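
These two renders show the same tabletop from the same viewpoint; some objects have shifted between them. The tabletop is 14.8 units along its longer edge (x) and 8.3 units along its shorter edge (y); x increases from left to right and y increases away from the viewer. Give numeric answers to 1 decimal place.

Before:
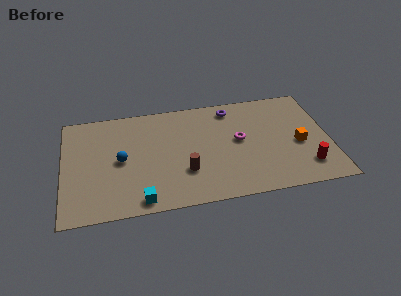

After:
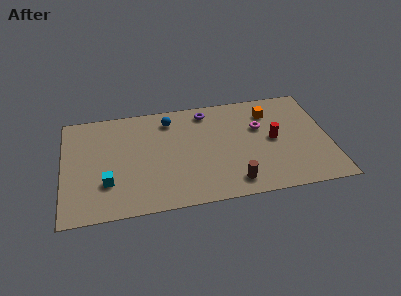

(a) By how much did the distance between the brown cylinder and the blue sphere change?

+2.6

Before: roughly 3.8 units apart; after: 6.4. That's 2.6 units further apart.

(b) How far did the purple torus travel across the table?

1.4

From (9.5, 7.1) to (8.1, 7.1), the purple torus covered √(1.4² + 0.0²) ≈ 1.4 units.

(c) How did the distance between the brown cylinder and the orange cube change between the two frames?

-0.9

The distance was about 6.5 in the first image and 5.6 in the second, so they moved 0.9 units closer together.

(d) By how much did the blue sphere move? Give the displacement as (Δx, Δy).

(2.8, 2.7)

The blue sphere was at about (3.2, 4.1) and moved to about (6.0, 6.8).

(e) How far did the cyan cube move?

2.4

From (4.2, 0.9) to (2.4, 2.5), the cyan cube covered √(1.8² + 1.6²) ≈ 2.4 units.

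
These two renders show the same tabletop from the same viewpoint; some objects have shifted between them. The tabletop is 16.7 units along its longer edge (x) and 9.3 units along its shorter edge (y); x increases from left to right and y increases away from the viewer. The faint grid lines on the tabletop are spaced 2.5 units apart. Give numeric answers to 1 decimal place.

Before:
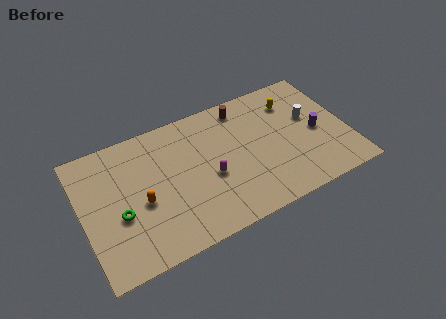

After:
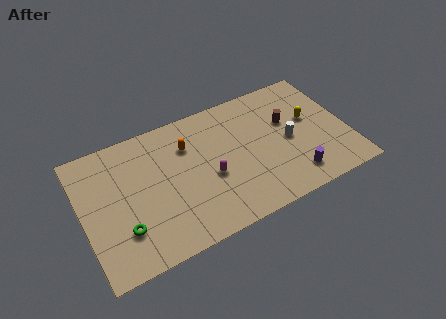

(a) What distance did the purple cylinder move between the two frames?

3.2

From (14.8, 4.3) to (12.9, 1.7), the purple cylinder covered √(1.9² + 2.6²) ≈ 3.2 units.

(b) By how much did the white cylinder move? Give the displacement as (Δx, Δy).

(-1.5, -1.1)

From the two frames, the white cylinder sits at roughly (14.5, 5.5) before and (13.0, 4.4) after.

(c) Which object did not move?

the magenta capsule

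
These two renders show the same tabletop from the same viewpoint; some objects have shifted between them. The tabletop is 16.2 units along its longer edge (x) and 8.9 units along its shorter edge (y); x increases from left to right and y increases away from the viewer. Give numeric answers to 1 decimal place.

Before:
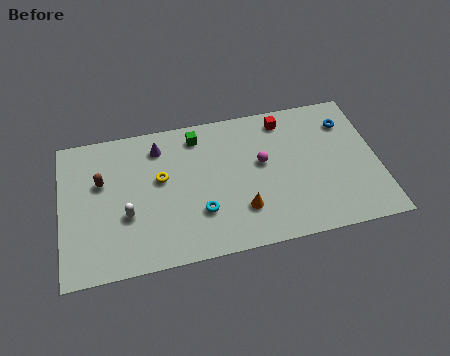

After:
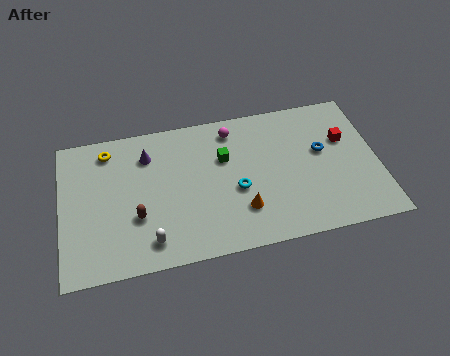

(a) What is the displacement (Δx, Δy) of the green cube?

(1.3, -1.7)

The green cube started near (7.1, 7.5) and ended near (8.4, 5.8).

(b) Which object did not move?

the orange cone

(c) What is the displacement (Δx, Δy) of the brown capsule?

(1.7, -2.5)

The brown capsule started near (2.1, 5.6) and ended near (3.8, 3.1).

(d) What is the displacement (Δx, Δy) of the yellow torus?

(-2.6, 2.3)

The yellow torus started near (5.1, 5.2) and ended near (2.5, 7.5).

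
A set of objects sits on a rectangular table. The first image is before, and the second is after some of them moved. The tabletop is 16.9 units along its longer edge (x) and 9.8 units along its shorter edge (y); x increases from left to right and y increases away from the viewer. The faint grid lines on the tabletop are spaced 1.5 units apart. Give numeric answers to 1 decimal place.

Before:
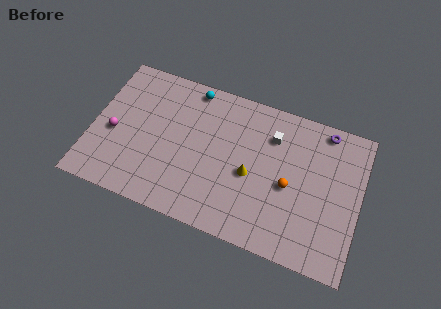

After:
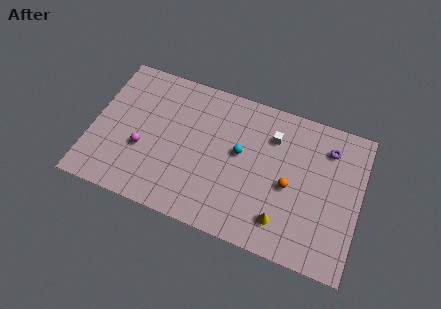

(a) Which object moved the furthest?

the cyan sphere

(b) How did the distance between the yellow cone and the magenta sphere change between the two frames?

+0.5

Before: roughly 8.7 units apart; after: 9.2. That's 0.5 units further apart.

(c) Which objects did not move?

the white cube and the orange sphere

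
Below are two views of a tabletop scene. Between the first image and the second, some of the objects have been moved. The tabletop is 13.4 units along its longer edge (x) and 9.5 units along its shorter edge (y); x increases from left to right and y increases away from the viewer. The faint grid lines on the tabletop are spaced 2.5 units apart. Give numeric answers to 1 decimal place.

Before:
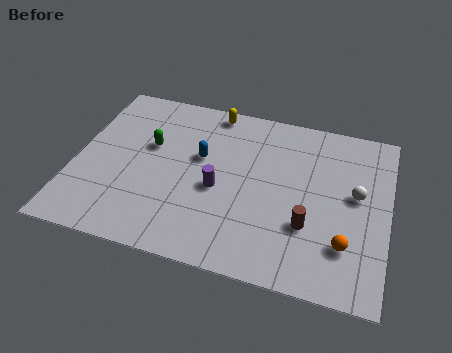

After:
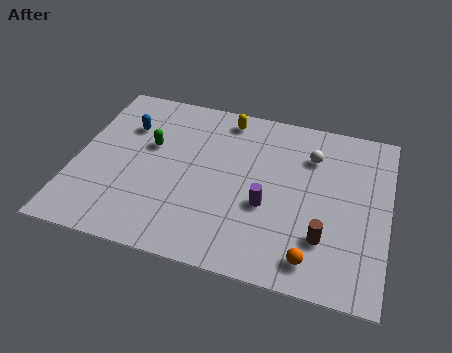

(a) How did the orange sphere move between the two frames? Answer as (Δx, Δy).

(-1.3, -1.1)

The orange sphere started near (11.7, 2.5) and ended near (10.4, 1.4).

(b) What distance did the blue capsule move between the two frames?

3.4

From (5.3, 5.7) to (2.0, 6.7), the blue capsule covered √(3.3² + 1.0²) ≈ 3.4 units.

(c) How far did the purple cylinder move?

2.1

From (6.2, 4.1) to (8.3, 3.7), the purple cylinder covered √(2.1² + 0.4²) ≈ 2.1 units.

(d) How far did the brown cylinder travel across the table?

0.9

From (10.1, 3.1) to (10.8, 2.6), the brown cylinder covered √(0.7² + 0.5²) ≈ 0.9 units.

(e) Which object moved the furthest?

the blue capsule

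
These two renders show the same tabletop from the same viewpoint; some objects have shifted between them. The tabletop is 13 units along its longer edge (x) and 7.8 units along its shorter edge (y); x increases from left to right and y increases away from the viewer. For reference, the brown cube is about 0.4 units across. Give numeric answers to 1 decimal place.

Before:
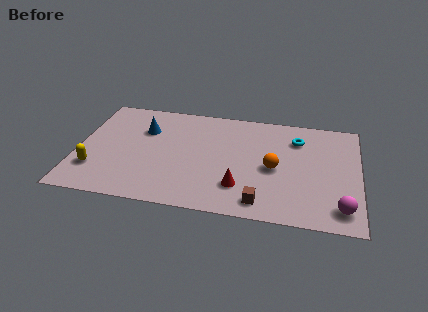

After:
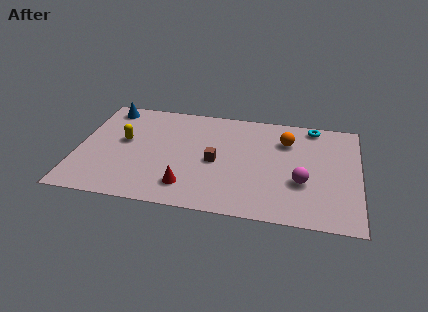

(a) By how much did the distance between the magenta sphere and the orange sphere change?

-0.9

They were about 3.9 units apart before and 3.0 after — 0.9 units closer together.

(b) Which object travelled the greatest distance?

the brown cube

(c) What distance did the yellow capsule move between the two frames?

2.6

The yellow capsule was near (0.9, 2.1) before and (2.1, 4.4) after, so it travelled √(1.2² + 2.3²) ≈ 2.6 units.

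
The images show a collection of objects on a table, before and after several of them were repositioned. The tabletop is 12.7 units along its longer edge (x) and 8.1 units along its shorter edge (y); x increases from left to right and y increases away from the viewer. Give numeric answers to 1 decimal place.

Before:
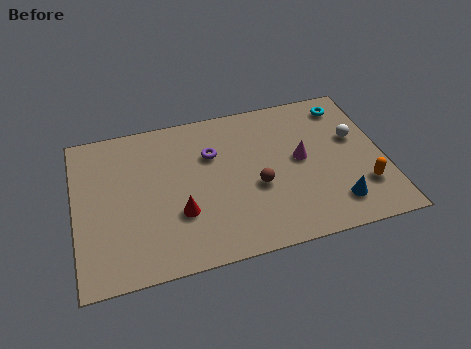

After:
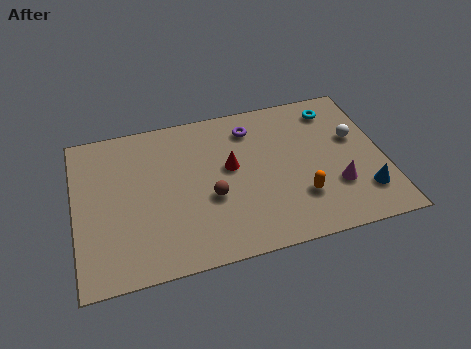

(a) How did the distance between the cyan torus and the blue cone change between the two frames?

-0.4

They were about 5.3 units apart before and 4.9 after — 0.4 units closer together.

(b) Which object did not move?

the white sphere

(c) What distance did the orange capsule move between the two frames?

2.6

From (11.7, 2.2) to (9.1, 2.3), the orange capsule covered √(2.6² + 0.1²) ≈ 2.6 units.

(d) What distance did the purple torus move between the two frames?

2.0

The purple torus was near (5.7, 5.5) before and (7.4, 6.5) after, so it travelled √(1.7² + 1.0²) ≈ 2.0 units.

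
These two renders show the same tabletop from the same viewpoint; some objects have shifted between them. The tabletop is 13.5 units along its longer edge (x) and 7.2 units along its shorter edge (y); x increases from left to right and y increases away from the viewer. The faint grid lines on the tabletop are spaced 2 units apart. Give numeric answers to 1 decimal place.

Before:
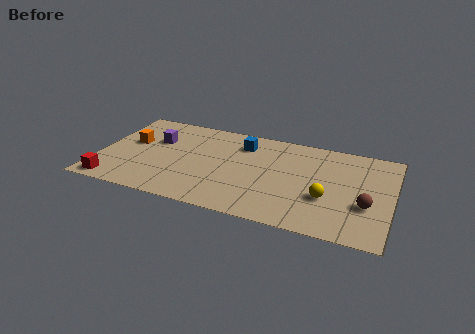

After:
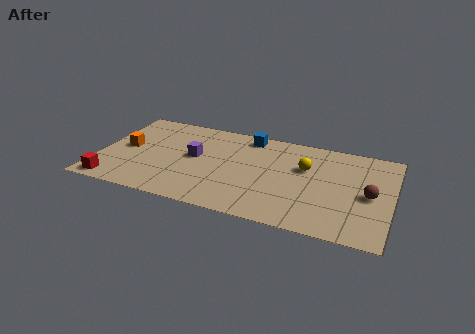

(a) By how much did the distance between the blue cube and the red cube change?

+0.6

Before: roughly 7.4 units apart; after: 8.0. That's 0.6 units further apart.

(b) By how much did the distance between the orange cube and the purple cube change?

+2.0

They were about 1.2 units apart before and 3.2 after — 2.0 units further apart.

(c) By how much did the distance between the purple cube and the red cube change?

+0.5

The distance was about 4.2 in the first image and 4.7 in the second, so they moved 0.5 units further apart.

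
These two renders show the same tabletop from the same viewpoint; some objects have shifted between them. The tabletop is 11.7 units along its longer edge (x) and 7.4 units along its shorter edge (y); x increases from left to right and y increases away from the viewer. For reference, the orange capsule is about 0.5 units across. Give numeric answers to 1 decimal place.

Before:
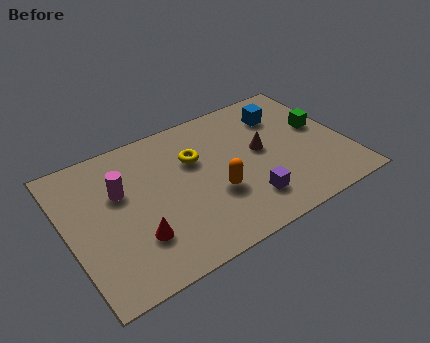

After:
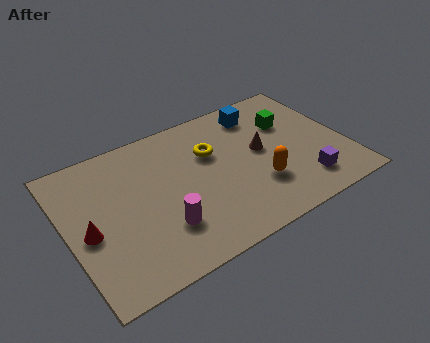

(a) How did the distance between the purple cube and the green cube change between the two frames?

-0.9

The distance was about 4.4 in the first image and 3.5 in the second, so they moved 0.9 units closer together.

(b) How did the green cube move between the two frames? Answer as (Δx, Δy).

(-1.2, 0.8)

From the two frames, the green cube sits at roughly (10.8, 4.2) before and (9.6, 5.0) after.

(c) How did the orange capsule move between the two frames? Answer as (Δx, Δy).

(1.8, -0.4)

The orange capsule was at about (6.0, 2.7) and moved to about (7.8, 2.3).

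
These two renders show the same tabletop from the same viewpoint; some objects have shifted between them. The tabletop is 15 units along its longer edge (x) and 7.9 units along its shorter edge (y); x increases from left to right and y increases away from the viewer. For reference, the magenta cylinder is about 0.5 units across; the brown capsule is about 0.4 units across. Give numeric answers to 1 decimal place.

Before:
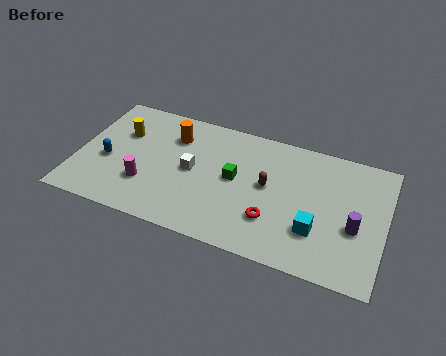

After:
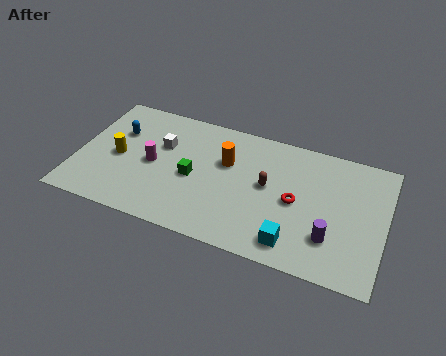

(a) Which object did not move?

the brown capsule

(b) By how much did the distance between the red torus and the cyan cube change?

+0.4

Before: roughly 2.1 units apart; after: 2.5. That's 0.4 units further apart.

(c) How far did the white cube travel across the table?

1.9

From (5.6, 4.0) to (4.0, 5.1), the white cube covered √(1.6² + 1.1²) ≈ 1.9 units.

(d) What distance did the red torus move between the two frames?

1.8

From (9.7, 2.3) to (10.7, 3.8), the red torus covered √(1.0² + 1.5²) ≈ 1.8 units.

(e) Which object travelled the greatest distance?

the orange cylinder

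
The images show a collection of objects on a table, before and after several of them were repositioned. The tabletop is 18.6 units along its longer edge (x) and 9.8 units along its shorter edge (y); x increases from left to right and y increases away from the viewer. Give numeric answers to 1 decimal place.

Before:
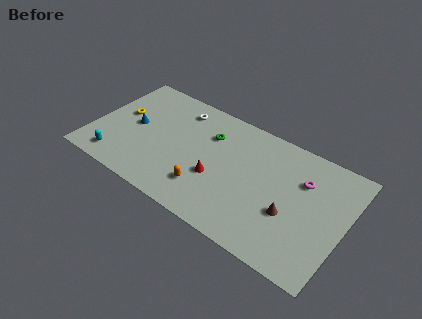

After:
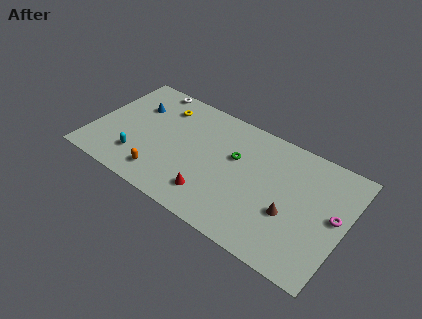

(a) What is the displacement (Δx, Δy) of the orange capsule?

(-3.2, -0.6)

The orange capsule was at about (8.8, 2.4) and moved to about (5.6, 1.8).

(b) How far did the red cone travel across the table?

1.6

The red cone moved from about (9.4, 3.7) to (9.3, 2.1), a distance of √(0.1² + 1.6²) ≈ 1.6.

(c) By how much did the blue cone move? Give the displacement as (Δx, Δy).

(-0.2, 1.8)

The blue cone was at about (2.9, 5.0) and moved to about (2.7, 6.8).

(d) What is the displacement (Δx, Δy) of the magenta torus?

(2.5, -1.6)

From the two frames, the magenta torus sits at roughly (15.3, 6.8) before and (17.8, 5.2) after.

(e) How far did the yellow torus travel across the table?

3.5

From (1.8, 5.6) to (4.6, 7.7), the yellow torus covered √(2.8² + 2.1²) ≈ 3.5 units.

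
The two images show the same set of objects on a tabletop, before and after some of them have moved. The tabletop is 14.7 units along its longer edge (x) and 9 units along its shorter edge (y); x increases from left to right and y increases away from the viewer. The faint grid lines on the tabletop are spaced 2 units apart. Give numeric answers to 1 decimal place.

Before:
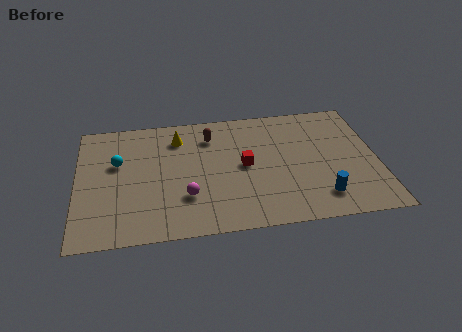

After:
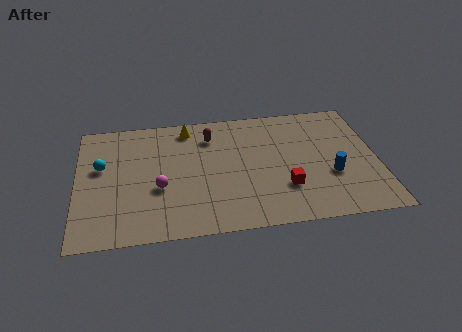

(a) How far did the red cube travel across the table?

2.7

From (8.2, 4.6) to (10.1, 2.7), the red cube covered √(1.9² + 1.9²) ≈ 2.7 units.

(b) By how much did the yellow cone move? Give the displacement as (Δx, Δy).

(0.5, 0.7)

The yellow cone started near (5.0, 7.1) and ended near (5.5, 7.8).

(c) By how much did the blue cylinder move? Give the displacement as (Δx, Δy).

(0.6, 1.5)

The blue cylinder was at about (11.8, 1.8) and moved to about (12.4, 3.3).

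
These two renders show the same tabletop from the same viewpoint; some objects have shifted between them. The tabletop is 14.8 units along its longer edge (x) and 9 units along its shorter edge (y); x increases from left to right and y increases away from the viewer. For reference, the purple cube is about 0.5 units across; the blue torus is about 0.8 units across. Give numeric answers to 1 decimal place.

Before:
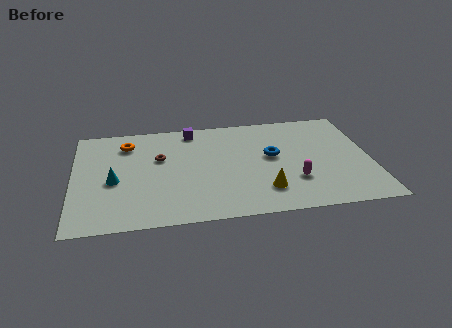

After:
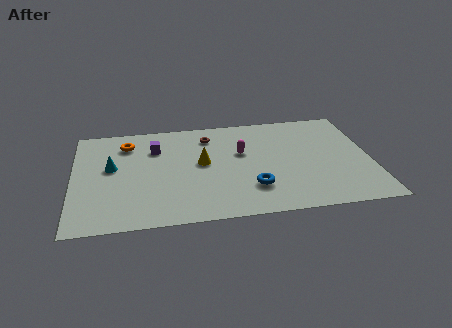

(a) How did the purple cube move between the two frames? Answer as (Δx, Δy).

(-1.9, -1.4)

The purple cube was at about (6.0, 7.9) and moved to about (4.1, 6.5).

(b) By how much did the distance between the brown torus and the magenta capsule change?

-4.9

They were about 7.2 units apart before and 2.3 after — 4.9 units closer together.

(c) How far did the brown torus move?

3.0

The brown torus was near (4.3, 5.6) before and (6.8, 7.2) after, so it travelled √(2.5² + 1.6²) ≈ 3.0 units.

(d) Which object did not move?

the orange torus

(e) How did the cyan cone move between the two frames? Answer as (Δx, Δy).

(-0.1, 1.2)

The cyan cone was at about (2.0, 3.9) and moved to about (1.9, 5.1).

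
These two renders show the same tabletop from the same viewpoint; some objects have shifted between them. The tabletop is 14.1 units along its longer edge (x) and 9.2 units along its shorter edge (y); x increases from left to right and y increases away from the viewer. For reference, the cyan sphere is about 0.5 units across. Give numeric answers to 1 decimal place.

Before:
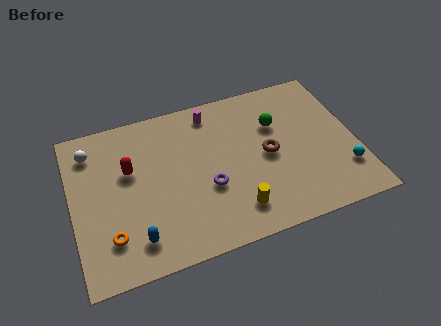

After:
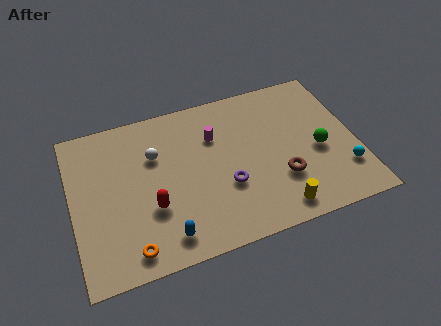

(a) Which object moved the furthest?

the white sphere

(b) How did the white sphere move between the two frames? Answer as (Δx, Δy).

(3.1, -1.2)

The white sphere was at about (1.1, 7.4) and moved to about (4.2, 6.2).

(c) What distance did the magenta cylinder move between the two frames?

1.5

The magenta cylinder was near (7.2, 7.9) before and (7.2, 6.4) after, so it travelled √(0.0² + 1.5²) ≈ 1.5 units.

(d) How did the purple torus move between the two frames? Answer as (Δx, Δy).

(0.9, -0.2)

From the two frames, the purple torus sits at roughly (6.6, 3.5) before and (7.5, 3.3) after.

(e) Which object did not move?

the cyan sphere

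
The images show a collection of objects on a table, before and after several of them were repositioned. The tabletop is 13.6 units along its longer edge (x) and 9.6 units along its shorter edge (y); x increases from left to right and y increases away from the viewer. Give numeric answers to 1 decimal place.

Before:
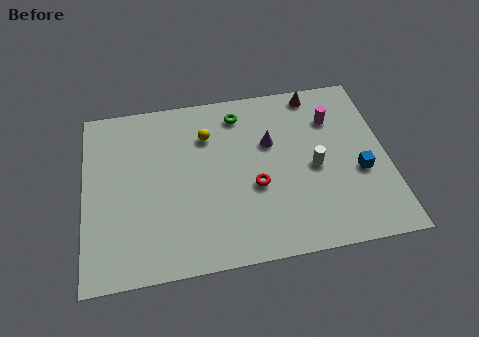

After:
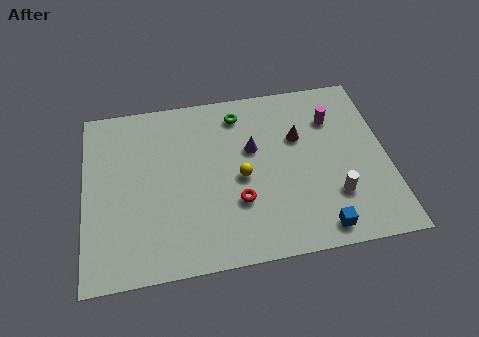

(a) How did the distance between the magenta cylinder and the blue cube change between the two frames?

+2.6

Before: roughly 3.4 units apart; after: 6.0. That's 2.6 units further apart.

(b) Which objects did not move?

the magenta cylinder and the green torus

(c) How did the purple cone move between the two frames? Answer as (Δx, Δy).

(-0.8, -0.2)

The purple cone started near (8.4, 6.1) and ended near (7.6, 5.9).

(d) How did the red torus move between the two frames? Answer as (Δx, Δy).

(-0.8, -0.7)

The red torus was at about (7.6, 3.8) and moved to about (6.8, 3.1).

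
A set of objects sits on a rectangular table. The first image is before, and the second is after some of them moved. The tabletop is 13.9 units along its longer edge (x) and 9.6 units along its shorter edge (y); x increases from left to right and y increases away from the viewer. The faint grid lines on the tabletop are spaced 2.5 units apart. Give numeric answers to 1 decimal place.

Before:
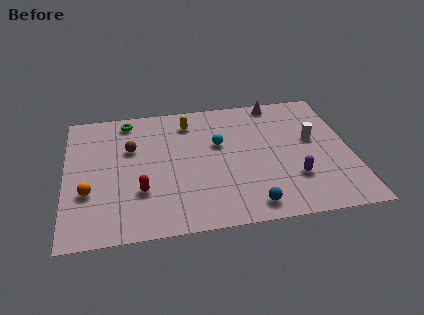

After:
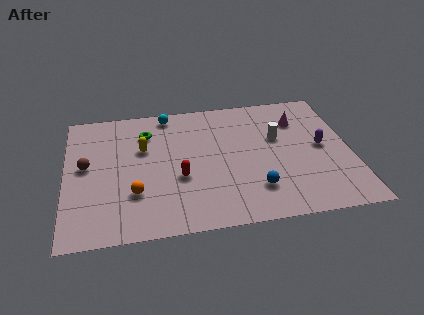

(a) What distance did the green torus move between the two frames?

1.4

The green torus was near (3.1, 8.4) before and (4.0, 7.3) after, so it travelled √(0.9² + 1.1²) ≈ 1.4 units.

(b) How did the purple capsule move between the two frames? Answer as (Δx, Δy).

(1.5, 2.1)

From the two frames, the purple capsule sits at roughly (11.0, 2.8) before and (12.5, 4.9) after.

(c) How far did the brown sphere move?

2.4

The brown sphere moved from about (3.2, 6.2) to (1.0, 5.2), a distance of √(2.2² + 1.0²) ≈ 2.4.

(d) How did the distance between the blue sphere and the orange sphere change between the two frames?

-2.2

The distance was about 8.0 in the first image and 5.8 in the second, so they moved 2.2 units closer together.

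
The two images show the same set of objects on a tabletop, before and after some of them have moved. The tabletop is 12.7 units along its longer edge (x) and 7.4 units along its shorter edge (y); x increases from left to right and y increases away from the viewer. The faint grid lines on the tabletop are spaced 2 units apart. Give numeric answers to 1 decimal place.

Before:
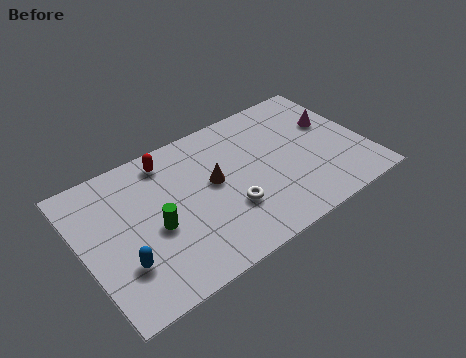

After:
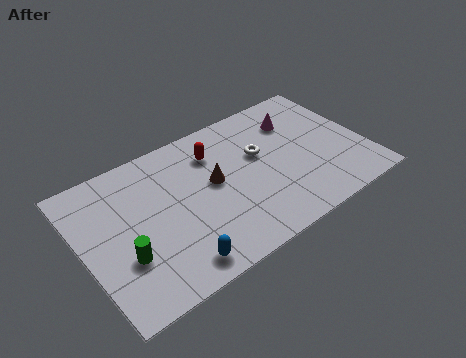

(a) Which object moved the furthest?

the white torus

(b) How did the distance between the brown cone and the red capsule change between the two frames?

-1.3

Before: roughly 2.8 units apart; after: 1.5. That's 1.3 units closer together.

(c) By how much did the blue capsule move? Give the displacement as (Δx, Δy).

(2.1, -1.2)

The blue capsule was at about (1.5, 2.2) and moved to about (3.6, 1.0).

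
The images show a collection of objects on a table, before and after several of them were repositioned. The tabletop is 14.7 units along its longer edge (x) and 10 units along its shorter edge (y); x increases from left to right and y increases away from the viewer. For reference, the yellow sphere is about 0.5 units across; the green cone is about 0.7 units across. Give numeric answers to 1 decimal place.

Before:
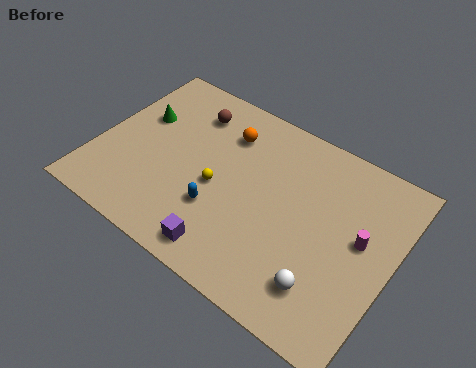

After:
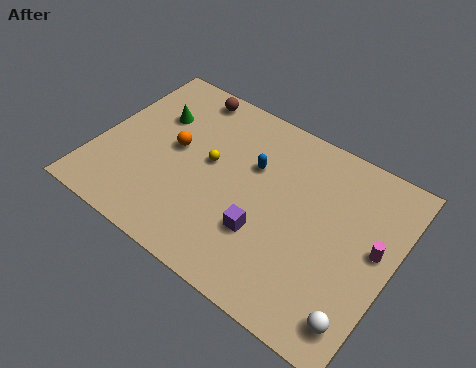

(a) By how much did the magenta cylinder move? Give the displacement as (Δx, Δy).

(0.7, -0.1)

The magenta cylinder started near (13.1, 5.5) and ended near (13.8, 5.4).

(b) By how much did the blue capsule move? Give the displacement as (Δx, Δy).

(1.1, 3.3)

The blue capsule was at about (6.4, 3.2) and moved to about (7.5, 6.5).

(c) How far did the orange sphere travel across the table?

3.1

The orange sphere moved from about (5.9, 7.6) to (3.7, 5.4), a distance of √(2.2² + 2.2²) ≈ 3.1.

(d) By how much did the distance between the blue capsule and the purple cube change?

+1.4

The distance was about 2.1 in the first image and 3.5 in the second, so they moved 1.4 units further apart.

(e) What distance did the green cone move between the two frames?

0.9

The green cone was near (1.7, 6.3) before and (2.4, 6.8) after, so it travelled √(0.7² + 0.5²) ≈ 0.9 units.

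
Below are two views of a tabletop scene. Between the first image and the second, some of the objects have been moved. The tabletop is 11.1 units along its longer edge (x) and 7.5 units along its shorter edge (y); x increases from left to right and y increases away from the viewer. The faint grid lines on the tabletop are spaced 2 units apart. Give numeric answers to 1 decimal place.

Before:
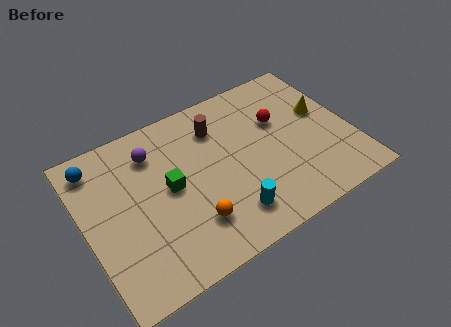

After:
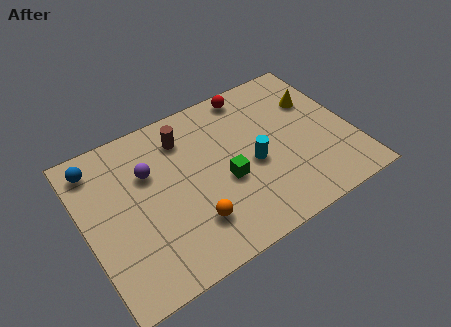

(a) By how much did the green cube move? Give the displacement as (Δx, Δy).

(2.2, -0.8)

From the two frames, the green cube sits at roughly (3.5, 3.9) before and (5.7, 3.1) after.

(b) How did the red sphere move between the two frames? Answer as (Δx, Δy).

(-0.9, 1.9)

The red sphere started near (8.3, 4.8) and ended near (7.4, 6.7).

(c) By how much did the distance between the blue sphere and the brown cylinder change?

-1.4

The distance was about 5.0 in the first image and 3.6 in the second, so they moved 1.4 units closer together.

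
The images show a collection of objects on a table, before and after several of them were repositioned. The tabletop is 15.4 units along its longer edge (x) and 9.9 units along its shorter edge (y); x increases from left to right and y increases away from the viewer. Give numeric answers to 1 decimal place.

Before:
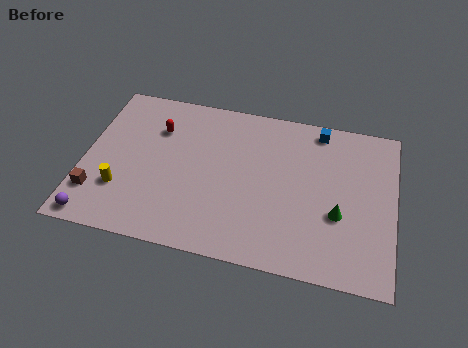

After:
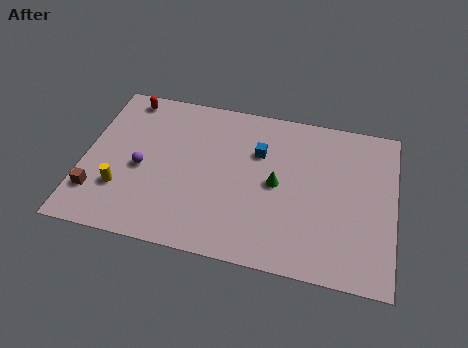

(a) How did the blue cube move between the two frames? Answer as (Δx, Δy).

(-2.9, -2.1)

The blue cube was at about (11.5, 8.8) and moved to about (8.6, 6.7).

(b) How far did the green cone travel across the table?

3.3

The green cone moved from about (12.7, 3.7) to (9.6, 4.9), a distance of √(3.1² + 1.2²) ≈ 3.3.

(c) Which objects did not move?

the brown cube and the yellow cylinder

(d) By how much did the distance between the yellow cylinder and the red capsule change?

+1.4

The distance was about 4.5 in the first image and 5.9 in the second, so they moved 1.4 units further apart.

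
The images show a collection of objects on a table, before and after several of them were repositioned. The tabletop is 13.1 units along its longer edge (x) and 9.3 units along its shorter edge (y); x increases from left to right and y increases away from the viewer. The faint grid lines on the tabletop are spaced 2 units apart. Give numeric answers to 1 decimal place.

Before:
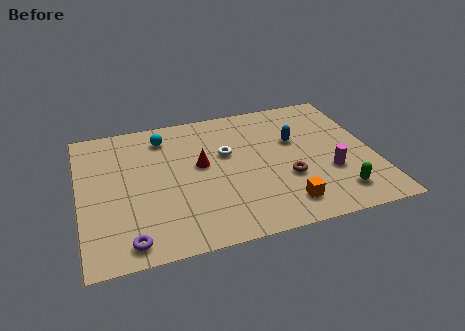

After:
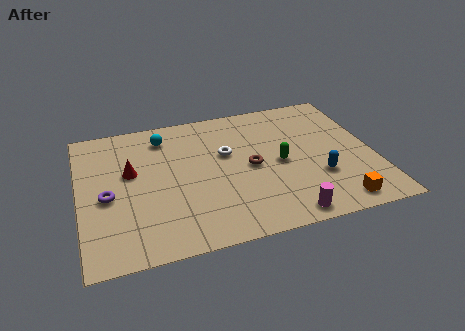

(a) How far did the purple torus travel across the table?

3.1

From (2.0, 1.1) to (1.2, 4.1), the purple torus covered √(0.8² + 3.0²) ≈ 3.1 units.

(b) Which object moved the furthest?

the green capsule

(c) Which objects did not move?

the cyan sphere and the white torus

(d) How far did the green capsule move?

3.5

The green capsule was near (11.2, 1.7) before and (8.9, 4.4) after, so it travelled √(2.3² + 2.7²) ≈ 3.5 units.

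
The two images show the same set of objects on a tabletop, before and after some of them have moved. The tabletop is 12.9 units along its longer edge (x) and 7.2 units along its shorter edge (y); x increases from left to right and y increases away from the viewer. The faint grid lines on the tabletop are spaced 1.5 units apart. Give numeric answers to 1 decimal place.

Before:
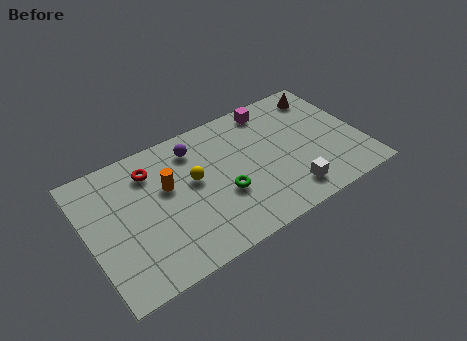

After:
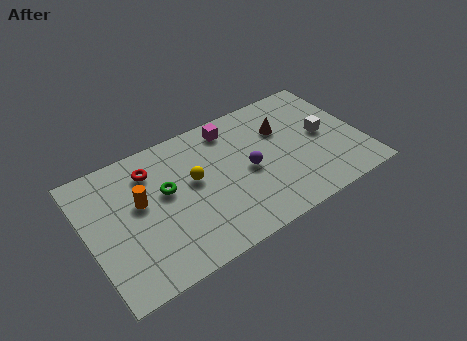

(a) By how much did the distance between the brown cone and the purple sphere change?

-3.9

Before: roughly 6.3 units apart; after: 2.4. That's 3.9 units closer together.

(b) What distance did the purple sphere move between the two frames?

3.3

From (5.3, 5.8) to (7.5, 3.4), the purple sphere covered √(2.2² + 2.4²) ≈ 3.3 units.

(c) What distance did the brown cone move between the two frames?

2.5

From (11.6, 6.0) to (9.4, 4.9), the brown cone covered √(2.2² + 1.1²) ≈ 2.5 units.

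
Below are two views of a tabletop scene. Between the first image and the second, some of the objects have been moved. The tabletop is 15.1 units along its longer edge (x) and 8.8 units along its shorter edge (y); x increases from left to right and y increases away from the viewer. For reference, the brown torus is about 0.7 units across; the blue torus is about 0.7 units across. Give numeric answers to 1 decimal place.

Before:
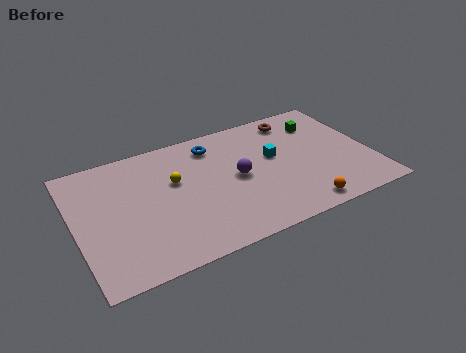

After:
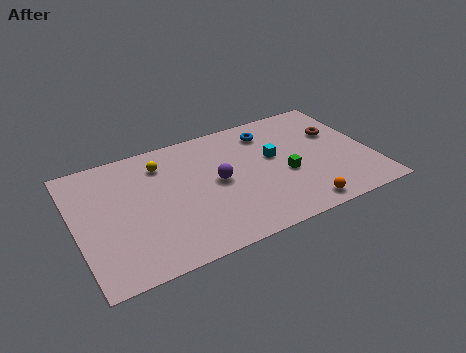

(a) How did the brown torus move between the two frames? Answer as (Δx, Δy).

(1.9, -1.8)

The brown torus started near (11.7, 7.5) and ended near (13.6, 5.7).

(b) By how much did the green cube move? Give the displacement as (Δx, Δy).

(-2.3, -3.1)

From the two frames, the green cube sits at roughly (12.9, 6.7) before and (10.6, 3.6) after.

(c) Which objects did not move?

the cyan cube and the orange sphere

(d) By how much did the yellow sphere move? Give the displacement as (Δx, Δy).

(-0.5, 1.5)

From the two frames, the yellow sphere sits at roughly (5.1, 5.4) before and (4.6, 6.9) after.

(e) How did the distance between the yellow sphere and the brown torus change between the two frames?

+2.2

They were about 6.9 units apart before and 9.1 after — 2.2 units further apart.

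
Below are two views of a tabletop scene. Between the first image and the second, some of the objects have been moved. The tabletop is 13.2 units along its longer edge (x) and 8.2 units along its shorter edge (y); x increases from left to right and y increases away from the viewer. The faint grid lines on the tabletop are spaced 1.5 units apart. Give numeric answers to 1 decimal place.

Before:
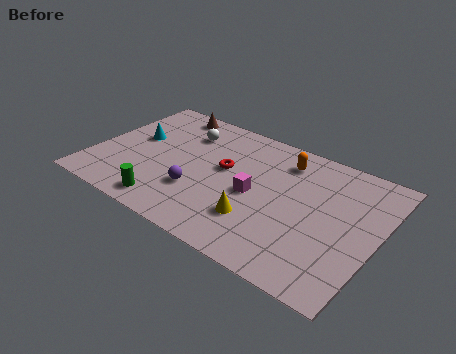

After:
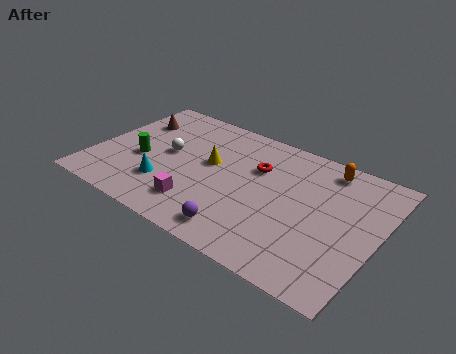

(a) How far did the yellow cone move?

3.6

From (8.0, 2.3) to (5.3, 4.7), the yellow cone covered √(2.7² + 2.4²) ≈ 3.6 units.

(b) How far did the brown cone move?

2.0

The brown cone moved from about (2.7, 7.3) to (1.3, 5.9), a distance of √(1.4² + 1.4²) ≈ 2.0.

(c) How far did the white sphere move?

1.9

From (3.8, 6.2) to (3.3, 4.4), the white sphere covered √(0.5² + 1.8²) ≈ 1.9 units.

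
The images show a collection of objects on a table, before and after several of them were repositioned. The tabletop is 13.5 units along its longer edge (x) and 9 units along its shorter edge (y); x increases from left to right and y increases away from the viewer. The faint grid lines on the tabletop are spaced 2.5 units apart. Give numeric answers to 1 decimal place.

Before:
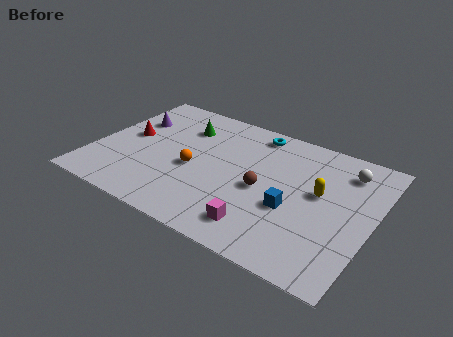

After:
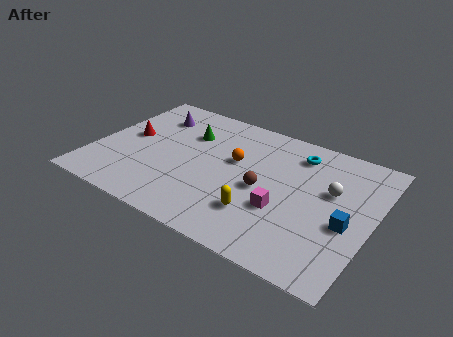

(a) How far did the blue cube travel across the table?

2.6

The blue cube was near (9.8, 3.5) before and (12.4, 3.7) after, so it travelled √(2.6² + 0.2²) ≈ 2.6 units.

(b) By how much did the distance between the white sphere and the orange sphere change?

-3.0

Before: roughly 7.7 units apart; after: 4.7. That's 3.0 units closer together.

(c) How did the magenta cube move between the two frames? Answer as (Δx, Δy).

(0.8, 1.6)

The magenta cube was at about (8.6, 1.6) and moved to about (9.4, 3.2).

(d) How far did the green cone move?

0.5

From (3.9, 6.7) to (4.2, 6.3), the green cone covered √(0.3² + 0.4²) ≈ 0.5 units.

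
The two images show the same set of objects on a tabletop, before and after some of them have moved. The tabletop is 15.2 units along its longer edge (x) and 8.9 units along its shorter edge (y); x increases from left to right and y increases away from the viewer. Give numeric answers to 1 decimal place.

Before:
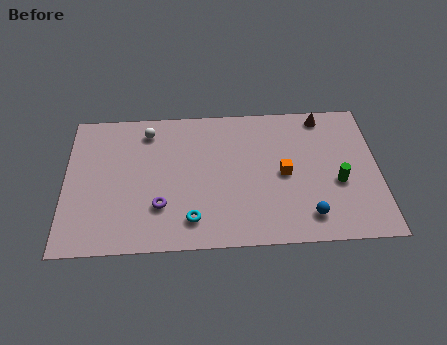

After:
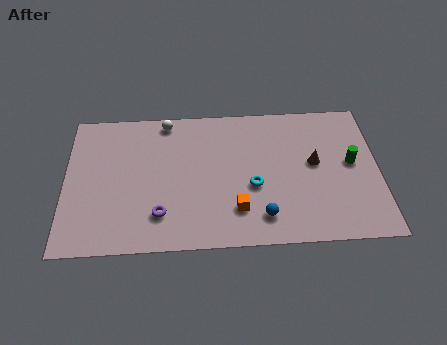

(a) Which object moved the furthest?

the cyan torus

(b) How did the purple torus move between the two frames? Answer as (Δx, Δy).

(0.0, -0.5)

The purple torus was at about (4.6, 2.6) and moved to about (4.6, 2.1).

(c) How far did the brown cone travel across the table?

3.0

The brown cone was near (12.6, 7.9) before and (12.1, 4.9) after, so it travelled √(0.5² + 3.0²) ≈ 3.0 units.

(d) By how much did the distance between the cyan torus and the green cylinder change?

-2.4

Before: roughly 7.3 units apart; after: 4.9. That's 2.4 units closer together.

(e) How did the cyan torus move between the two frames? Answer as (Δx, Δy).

(3.0, 1.9)

From the two frames, the cyan torus sits at roughly (6.1, 1.7) before and (9.1, 3.6) after.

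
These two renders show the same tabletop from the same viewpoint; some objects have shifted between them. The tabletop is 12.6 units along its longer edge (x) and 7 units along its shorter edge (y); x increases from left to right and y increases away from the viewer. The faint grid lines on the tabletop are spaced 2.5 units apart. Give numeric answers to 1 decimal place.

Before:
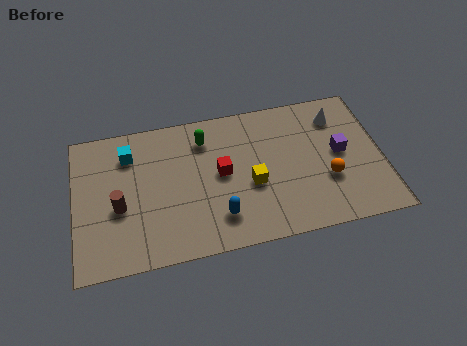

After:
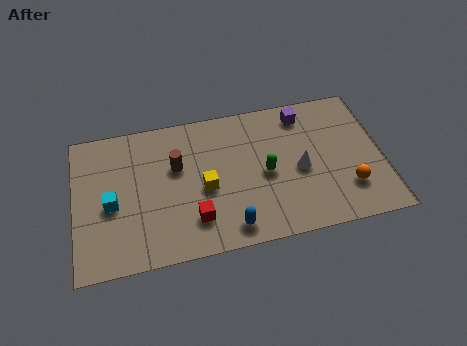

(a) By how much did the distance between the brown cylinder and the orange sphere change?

-1.2

They were about 8.5 units apart before and 7.3 after — 1.2 units closer together.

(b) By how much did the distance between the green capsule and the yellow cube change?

-0.7

Before: roughly 3.2 units apart; after: 2.5. That's 0.7 units closer together.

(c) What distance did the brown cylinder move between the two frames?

2.8

The brown cylinder moved from about (1.8, 2.9) to (4.2, 4.4), a distance of √(2.4² + 1.5²) ≈ 2.8.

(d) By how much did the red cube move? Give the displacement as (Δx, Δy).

(-1.2, -2.0)

From the two frames, the red cube sits at roughly (6.0, 3.7) before and (4.8, 1.7) after.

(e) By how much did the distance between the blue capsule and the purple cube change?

+0.4

Before: roughly 5.5 units apart; after: 5.9. That's 0.4 units further apart.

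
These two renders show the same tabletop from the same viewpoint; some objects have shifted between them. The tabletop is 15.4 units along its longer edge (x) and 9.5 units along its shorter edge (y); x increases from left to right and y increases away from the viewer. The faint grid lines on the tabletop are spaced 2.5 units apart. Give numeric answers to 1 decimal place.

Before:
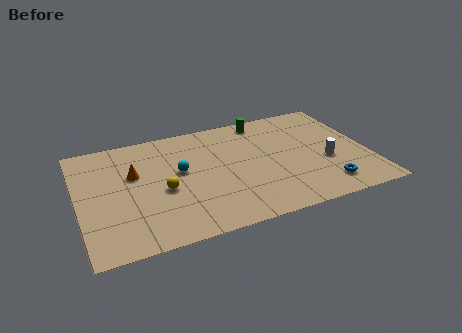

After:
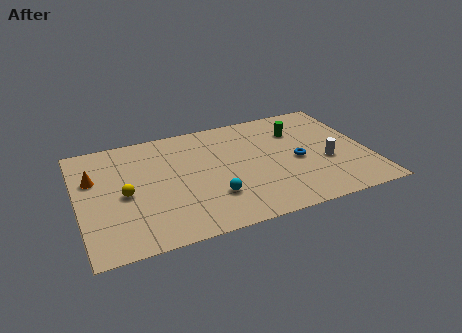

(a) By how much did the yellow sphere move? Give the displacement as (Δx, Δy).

(-2.0, 0.3)

From the two frames, the yellow sphere sits at roughly (4.4, 4.1) before and (2.4, 4.4) after.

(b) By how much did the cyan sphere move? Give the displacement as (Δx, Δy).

(1.5, -2.7)

The cyan sphere was at about (5.4, 5.4) and moved to about (6.9, 2.7).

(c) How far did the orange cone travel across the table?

2.1

The orange cone was near (3.0, 5.9) before and (0.9, 6.2) after, so it travelled √(2.1² + 0.3²) ≈ 2.1 units.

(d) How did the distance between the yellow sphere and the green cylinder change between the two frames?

+2.6

They were about 7.2 units apart before and 9.8 after — 2.6 units further apart.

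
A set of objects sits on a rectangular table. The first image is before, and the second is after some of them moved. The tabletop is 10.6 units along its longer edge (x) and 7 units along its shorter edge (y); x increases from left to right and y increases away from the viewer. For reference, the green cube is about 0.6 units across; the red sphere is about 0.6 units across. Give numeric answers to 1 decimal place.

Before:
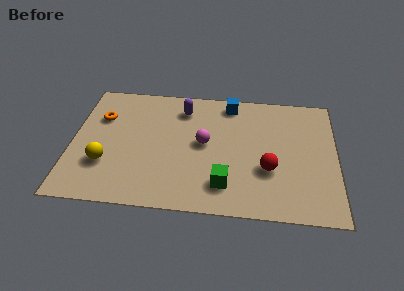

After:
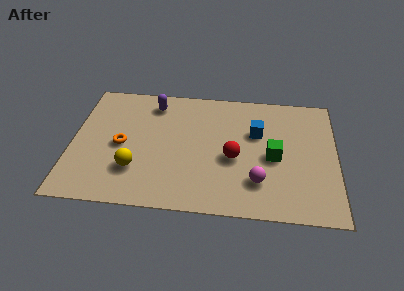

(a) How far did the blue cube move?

1.9

The blue cube moved from about (6.3, 6.1) to (7.4, 4.5), a distance of √(1.1² + 1.6²) ≈ 1.9.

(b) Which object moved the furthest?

the magenta sphere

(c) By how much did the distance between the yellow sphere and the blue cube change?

-0.9

The distance was about 6.3 in the first image and 5.4 in the second, so they moved 0.9 units closer together.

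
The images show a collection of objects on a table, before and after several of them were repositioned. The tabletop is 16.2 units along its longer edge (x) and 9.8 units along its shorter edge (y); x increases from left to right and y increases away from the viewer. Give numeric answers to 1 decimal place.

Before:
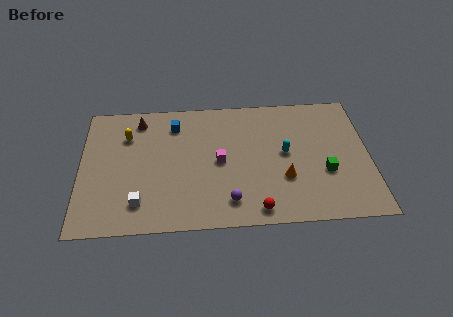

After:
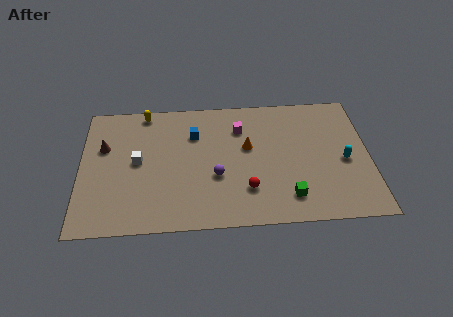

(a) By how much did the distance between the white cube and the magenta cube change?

+0.9

The distance was about 5.3 in the first image and 6.2 in the second, so they moved 0.9 units further apart.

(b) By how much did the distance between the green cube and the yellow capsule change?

-1.0

Before: roughly 11.6 units apart; after: 10.6. That's 1.0 units closer together.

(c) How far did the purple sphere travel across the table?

2.0

From (8.3, 1.8) to (7.6, 3.7), the purple sphere covered √(0.7² + 1.9²) ≈ 2.0 units.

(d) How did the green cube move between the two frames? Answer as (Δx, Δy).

(-2.1, -1.7)

The green cube started near (13.7, 3.6) and ended near (11.6, 1.9).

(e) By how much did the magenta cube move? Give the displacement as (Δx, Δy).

(1.2, 2.5)

The magenta cube started near (7.8, 4.8) and ended near (9.0, 7.3).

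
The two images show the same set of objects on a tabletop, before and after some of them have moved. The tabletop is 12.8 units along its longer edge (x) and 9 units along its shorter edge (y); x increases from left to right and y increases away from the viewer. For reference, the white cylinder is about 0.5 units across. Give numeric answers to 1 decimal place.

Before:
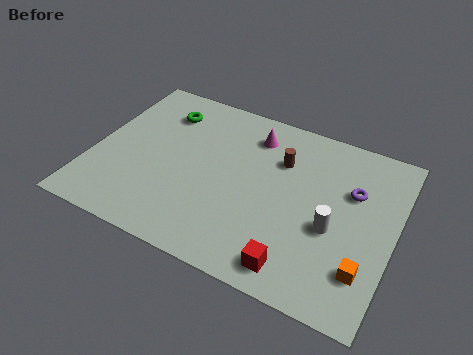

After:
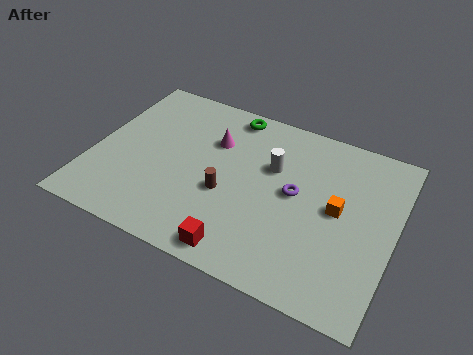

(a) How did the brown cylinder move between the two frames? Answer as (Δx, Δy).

(-2.0, -2.7)

The brown cylinder started near (7.8, 6.3) and ended near (5.8, 3.6).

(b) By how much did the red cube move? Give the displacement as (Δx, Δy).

(-2.3, -0.2)

From the two frames, the red cube sits at roughly (9.1, 1.2) before and (6.8, 1.0) after.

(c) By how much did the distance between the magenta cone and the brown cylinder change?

+1.2

The distance was about 1.6 in the first image and 2.8 in the second, so they moved 1.2 units further apart.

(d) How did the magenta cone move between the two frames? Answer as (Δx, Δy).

(-1.6, -1.0)

The magenta cone started near (6.5, 7.2) and ended near (4.9, 6.2).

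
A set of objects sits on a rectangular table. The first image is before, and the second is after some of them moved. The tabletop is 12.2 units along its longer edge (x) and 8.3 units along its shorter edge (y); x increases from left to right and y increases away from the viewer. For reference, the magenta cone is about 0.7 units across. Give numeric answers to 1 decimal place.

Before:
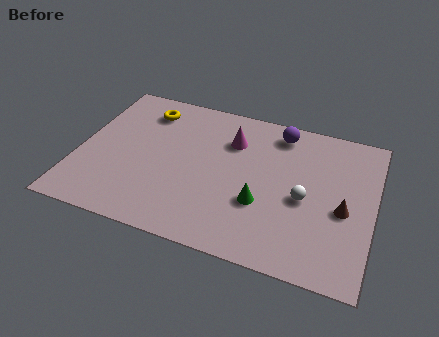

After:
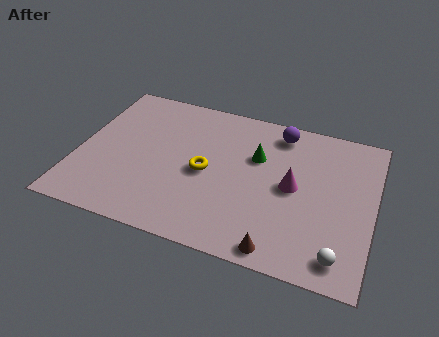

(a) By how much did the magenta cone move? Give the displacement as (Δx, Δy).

(2.7, -1.8)

The magenta cone started near (6.2, 6.0) and ended near (8.9, 4.2).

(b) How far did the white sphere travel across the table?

3.0

The white sphere was near (9.4, 3.7) before and (11.0, 1.2) after, so it travelled √(1.6² + 2.5²) ≈ 3.0 units.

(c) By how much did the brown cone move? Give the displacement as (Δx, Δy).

(-2.4, -2.8)

The brown cone started near (11.0, 3.6) and ended near (8.6, 0.8).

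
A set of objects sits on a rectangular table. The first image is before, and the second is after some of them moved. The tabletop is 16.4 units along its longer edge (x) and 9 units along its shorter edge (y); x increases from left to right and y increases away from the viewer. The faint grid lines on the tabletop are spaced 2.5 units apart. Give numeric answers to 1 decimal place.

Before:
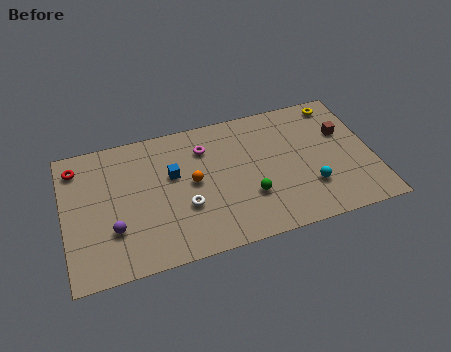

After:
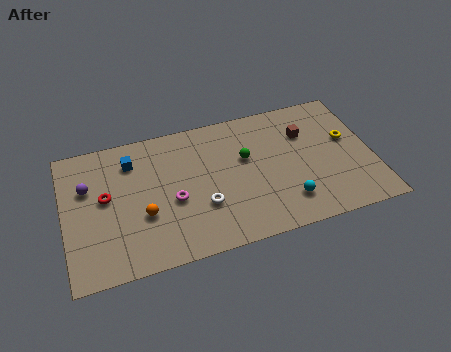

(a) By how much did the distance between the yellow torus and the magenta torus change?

+2.2

The distance was about 7.4 in the first image and 9.6 in the second, so they moved 2.2 units further apart.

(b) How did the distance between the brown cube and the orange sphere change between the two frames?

+1.1

Before: roughly 8.3 units apart; after: 9.4. That's 1.1 units further apart.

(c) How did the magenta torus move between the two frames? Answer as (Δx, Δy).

(-1.9, -3.0)

The magenta torus was at about (7.6, 6.8) and moved to about (5.7, 3.8).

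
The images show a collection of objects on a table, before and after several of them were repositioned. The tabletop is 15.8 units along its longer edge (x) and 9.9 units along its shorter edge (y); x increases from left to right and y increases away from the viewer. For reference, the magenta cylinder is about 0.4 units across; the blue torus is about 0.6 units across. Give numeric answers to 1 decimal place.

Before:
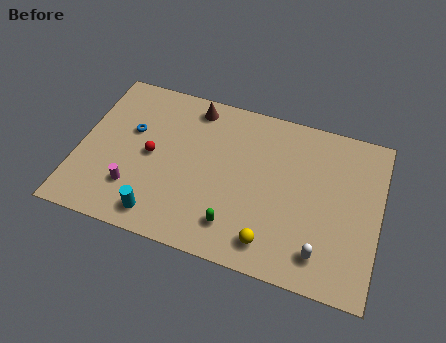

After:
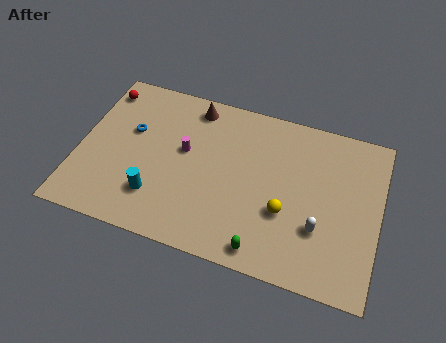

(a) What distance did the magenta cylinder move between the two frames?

3.9

From (3.1, 2.6) to (5.5, 5.7), the magenta cylinder covered √(2.4² + 3.1²) ≈ 3.9 units.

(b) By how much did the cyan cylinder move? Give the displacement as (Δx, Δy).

(-0.3, 1.1)

The cyan cylinder was at about (4.6, 1.4) and moved to about (4.3, 2.5).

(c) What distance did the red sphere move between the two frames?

4.5

From (3.8, 4.9) to (0.8, 8.3), the red sphere covered √(3.0² + 3.4²) ≈ 4.5 units.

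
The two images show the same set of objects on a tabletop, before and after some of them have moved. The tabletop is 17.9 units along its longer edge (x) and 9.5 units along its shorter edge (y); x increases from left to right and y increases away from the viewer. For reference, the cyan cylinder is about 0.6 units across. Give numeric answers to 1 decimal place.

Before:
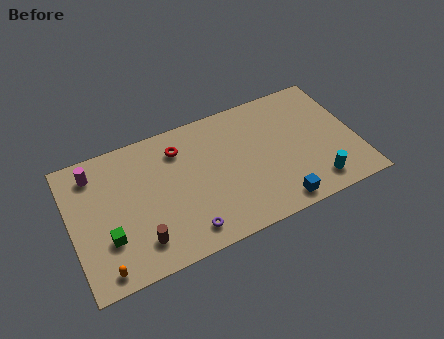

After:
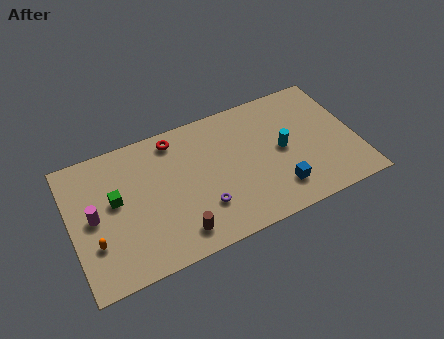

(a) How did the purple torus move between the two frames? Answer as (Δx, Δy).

(1.2, 1.2)

The purple torus was at about (6.8, 1.5) and moved to about (8.0, 2.7).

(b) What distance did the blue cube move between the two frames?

1.0

From (12.5, 1.1) to (12.7, 2.1), the blue cube covered √(0.2² + 1.0²) ≈ 1.0 units.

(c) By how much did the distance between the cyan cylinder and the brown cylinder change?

-3.3

They were about 11.0 units apart before and 7.7 after — 3.3 units closer together.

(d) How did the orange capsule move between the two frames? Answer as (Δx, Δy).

(-0.3, 1.9)

From the two frames, the orange capsule sits at roughly (1.6, 1.1) before and (1.3, 3.0) after.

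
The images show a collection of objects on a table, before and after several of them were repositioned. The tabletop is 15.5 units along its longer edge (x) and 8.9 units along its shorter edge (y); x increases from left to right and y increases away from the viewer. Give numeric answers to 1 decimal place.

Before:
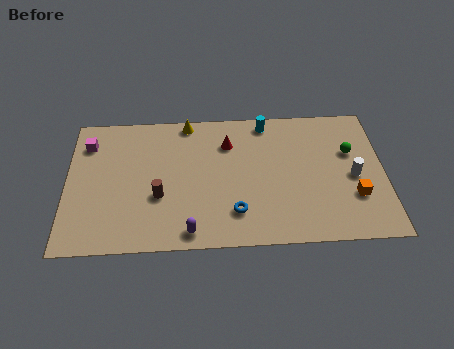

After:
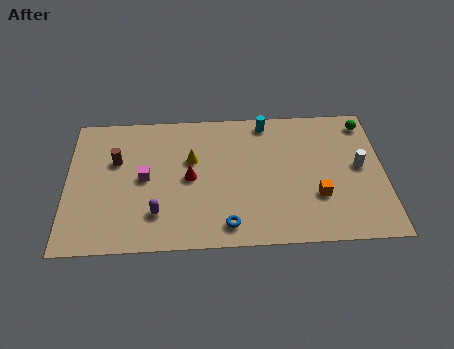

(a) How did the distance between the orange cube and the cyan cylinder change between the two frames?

-1.1

They were about 6.6 units apart before and 5.5 after — 1.1 units closer together.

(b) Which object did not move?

the cyan cylinder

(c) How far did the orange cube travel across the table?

1.8

From (14.0, 2.8) to (12.2, 2.9), the orange cube covered √(1.8² + 0.1²) ≈ 1.8 units.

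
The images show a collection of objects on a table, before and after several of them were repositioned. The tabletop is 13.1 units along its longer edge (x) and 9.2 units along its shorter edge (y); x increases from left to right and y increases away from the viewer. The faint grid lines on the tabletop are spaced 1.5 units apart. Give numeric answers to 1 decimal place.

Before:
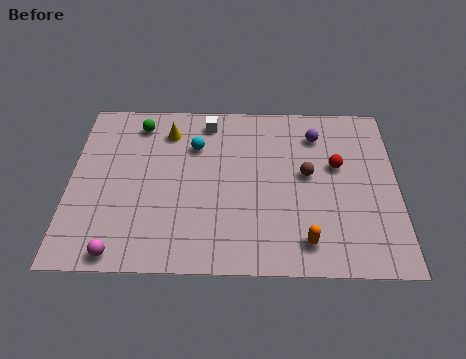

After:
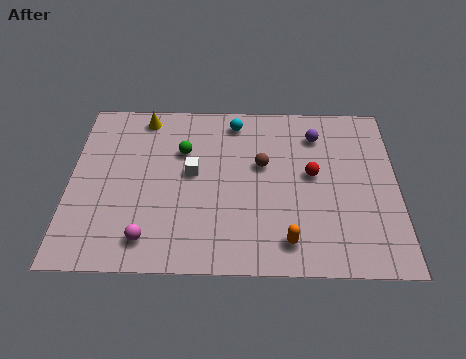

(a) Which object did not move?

the purple sphere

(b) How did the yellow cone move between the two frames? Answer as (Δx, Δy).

(-1.0, 0.8)

From the two frames, the yellow cone sits at roughly (3.9, 7.3) before and (2.9, 8.1) after.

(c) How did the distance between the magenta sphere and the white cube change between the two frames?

-4.0

They were about 7.9 units apart before and 3.9 after — 4.0 units closer together.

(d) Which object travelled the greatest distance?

the white cube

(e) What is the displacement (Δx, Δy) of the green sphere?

(1.8, -1.5)

From the two frames, the green sphere sits at roughly (2.7, 7.7) before and (4.5, 6.2) after.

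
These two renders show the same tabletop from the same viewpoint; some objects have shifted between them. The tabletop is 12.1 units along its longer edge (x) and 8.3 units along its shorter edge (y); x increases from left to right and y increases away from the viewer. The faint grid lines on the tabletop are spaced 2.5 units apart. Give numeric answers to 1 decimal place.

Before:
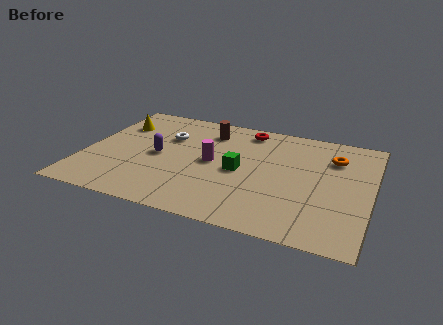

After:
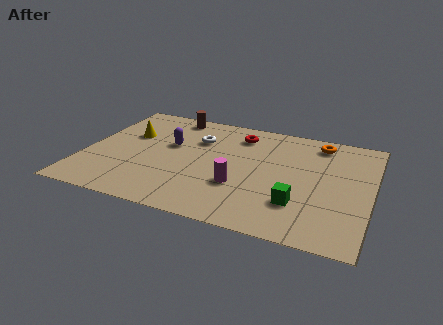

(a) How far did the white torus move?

1.3

From (3.3, 5.6) to (4.6, 5.8), the white torus covered √(1.3² + 0.2²) ≈ 1.3 units.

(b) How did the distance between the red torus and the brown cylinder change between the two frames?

+1.4

They were about 1.7 units apart before and 3.1 after — 1.4 units further apart.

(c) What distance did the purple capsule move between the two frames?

1.1

The purple capsule moved from about (3.1, 4.0) to (3.5, 5.0), a distance of √(0.4² + 1.0²) ≈ 1.1.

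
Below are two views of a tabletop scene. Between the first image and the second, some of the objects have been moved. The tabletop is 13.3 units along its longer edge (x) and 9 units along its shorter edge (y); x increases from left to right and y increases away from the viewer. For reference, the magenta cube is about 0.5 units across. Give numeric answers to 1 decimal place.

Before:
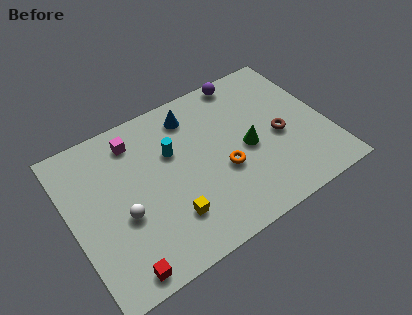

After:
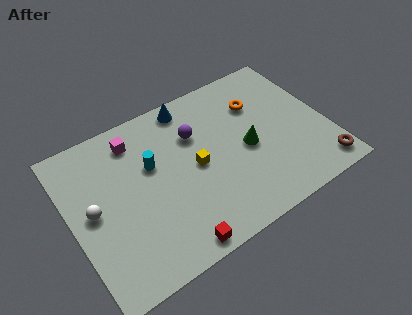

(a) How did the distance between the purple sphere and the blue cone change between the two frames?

-1.3

Before: roughly 3.1 units apart; after: 1.8. That's 1.3 units closer together.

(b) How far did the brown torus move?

3.3

The brown torus moved from about (10.8, 4.0) to (12.5, 1.2), a distance of √(1.7² + 2.8²) ≈ 3.3.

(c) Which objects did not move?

the magenta cube and the green cone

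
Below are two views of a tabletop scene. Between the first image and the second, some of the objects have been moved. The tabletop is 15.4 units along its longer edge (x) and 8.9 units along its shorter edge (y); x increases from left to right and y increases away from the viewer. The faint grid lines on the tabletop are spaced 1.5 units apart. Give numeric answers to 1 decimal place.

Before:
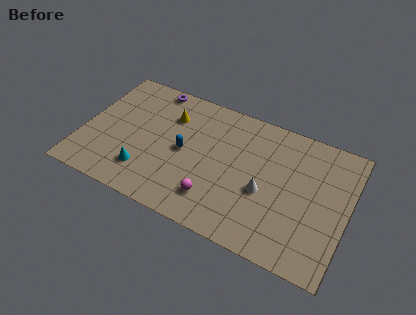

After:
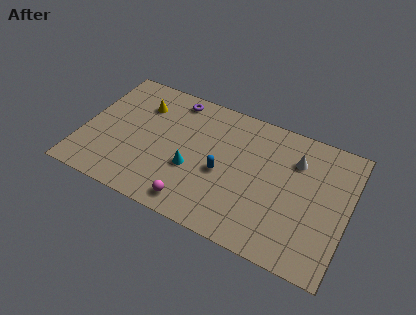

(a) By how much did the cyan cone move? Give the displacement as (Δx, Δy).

(2.6, 1.3)

From the two frames, the cyan cone sits at roughly (3.9, 2.1) before and (6.5, 3.4) after.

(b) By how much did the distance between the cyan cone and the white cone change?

-0.5

They were about 7.0 units apart before and 6.5 after — 0.5 units closer together.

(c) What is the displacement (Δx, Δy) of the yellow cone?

(-1.7, 0.1)

The yellow cone started near (4.8, 6.5) and ended near (3.1, 6.6).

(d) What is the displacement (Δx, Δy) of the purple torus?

(1.4, -0.3)

From the two frames, the purple torus sits at roughly (3.5, 8.1) before and (4.9, 7.8) after.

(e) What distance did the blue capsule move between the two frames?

2.4

The blue capsule moved from about (5.9, 4.4) to (8.2, 3.9), a distance of √(2.3² + 0.5²) ≈ 2.4.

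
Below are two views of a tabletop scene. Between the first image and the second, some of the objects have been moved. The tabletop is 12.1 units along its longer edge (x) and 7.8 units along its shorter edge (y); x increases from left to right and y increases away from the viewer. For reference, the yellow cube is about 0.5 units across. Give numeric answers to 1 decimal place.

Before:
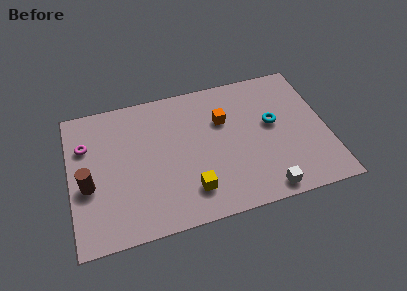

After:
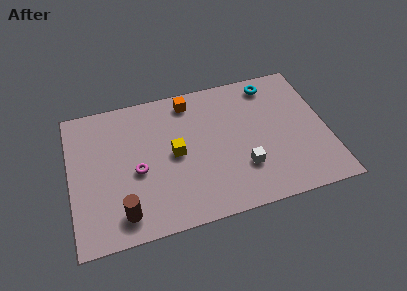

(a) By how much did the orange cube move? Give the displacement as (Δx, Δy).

(-1.5, 1.5)

The orange cube was at about (7.3, 5.2) and moved to about (5.8, 6.7).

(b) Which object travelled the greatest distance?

the magenta torus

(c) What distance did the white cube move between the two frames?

1.7

The white cube was near (8.9, 0.8) before and (8.0, 2.3) after, so it travelled √(0.9² + 1.5²) ≈ 1.7 units.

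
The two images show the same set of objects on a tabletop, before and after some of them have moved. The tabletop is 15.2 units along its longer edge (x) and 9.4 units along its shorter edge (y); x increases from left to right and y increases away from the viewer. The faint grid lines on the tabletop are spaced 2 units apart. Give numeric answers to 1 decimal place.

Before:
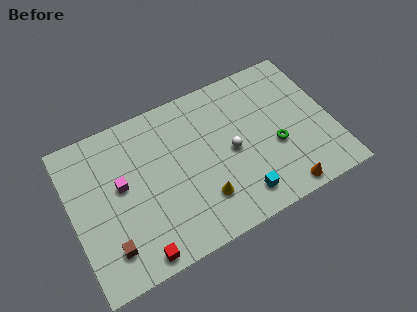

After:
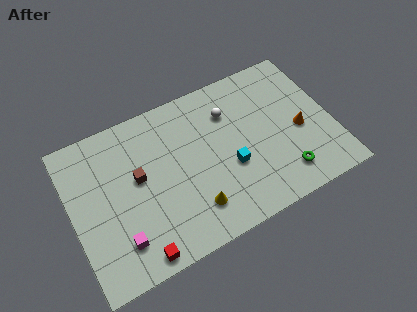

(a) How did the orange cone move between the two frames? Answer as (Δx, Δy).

(1.5, 3.2)

The orange cone started near (11.8, 0.9) and ended near (13.3, 4.1).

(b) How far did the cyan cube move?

2.0

From (9.4, 1.6) to (9.1, 3.6), the cyan cube covered √(0.3² + 2.0²) ≈ 2.0 units.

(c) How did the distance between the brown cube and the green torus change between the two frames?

-1.3

Before: roughly 10.1 units apart; after: 8.8. That's 1.3 units closer together.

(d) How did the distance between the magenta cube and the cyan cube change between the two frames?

-0.6

Before: roughly 7.5 units apart; after: 6.9. That's 0.6 units closer together.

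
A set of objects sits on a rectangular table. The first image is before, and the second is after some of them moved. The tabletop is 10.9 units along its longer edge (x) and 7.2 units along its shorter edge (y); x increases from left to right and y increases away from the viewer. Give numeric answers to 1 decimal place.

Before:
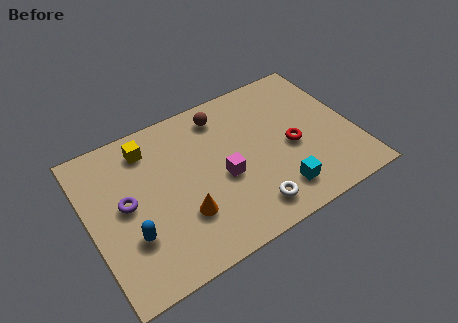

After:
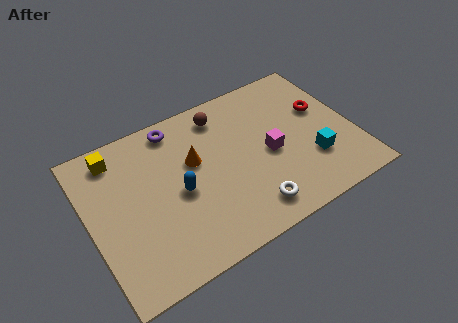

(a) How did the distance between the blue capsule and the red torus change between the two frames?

-0.6

The distance was about 6.9 in the first image and 6.3 in the second, so they moved 0.6 units closer together.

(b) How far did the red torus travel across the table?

1.9

The red torus moved from about (8.3, 3.2) to (9.8, 4.4), a distance of √(1.5² + 1.2²) ≈ 1.9.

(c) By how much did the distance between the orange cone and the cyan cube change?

+1.2

Before: roughly 3.9 units apart; after: 5.1. That's 1.2 units further apart.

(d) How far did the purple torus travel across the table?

3.5

The purple torus was near (1.5, 3.8) before and (3.9, 6.3) after, so it travelled √(2.4² + 2.5²) ≈ 3.5 units.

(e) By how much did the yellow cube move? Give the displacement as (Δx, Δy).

(-1.3, 0.2)

The yellow cube was at about (2.7, 5.9) and moved to about (1.4, 6.1).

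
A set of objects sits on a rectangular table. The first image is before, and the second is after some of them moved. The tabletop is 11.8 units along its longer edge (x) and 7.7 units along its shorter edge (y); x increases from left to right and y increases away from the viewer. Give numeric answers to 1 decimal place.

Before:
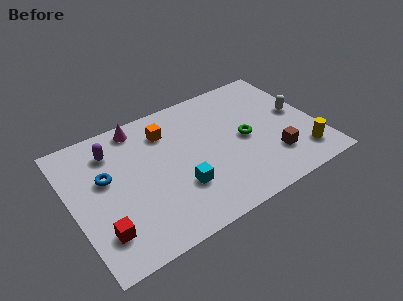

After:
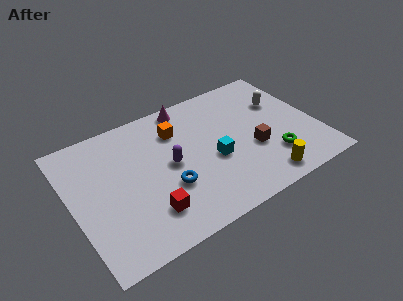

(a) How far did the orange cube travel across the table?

0.5

From (4.8, 5.9) to (5.3, 5.7), the orange cube covered √(0.5² + 0.2²) ≈ 0.5 units.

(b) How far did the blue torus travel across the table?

3.3

The blue torus moved from about (1.7, 4.6) to (4.4, 2.7), a distance of √(2.7² + 1.9²) ≈ 3.3.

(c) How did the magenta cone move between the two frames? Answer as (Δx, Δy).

(2.4, 0.1)

The magenta cone was at about (3.6, 6.8) and moved to about (6.0, 6.9).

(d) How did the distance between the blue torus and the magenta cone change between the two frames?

+1.6

Before: roughly 2.9 units apart; after: 4.5. That's 1.6 units further apart.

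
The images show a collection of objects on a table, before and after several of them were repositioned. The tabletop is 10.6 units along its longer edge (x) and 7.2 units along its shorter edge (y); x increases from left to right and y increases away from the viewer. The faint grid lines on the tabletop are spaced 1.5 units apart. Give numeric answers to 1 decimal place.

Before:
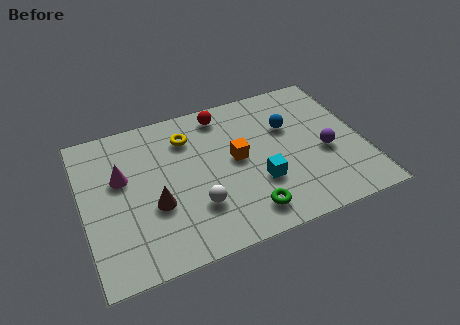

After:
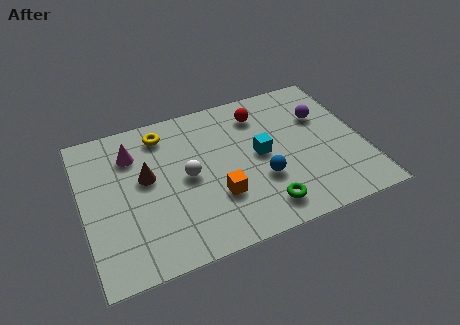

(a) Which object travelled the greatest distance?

the blue sphere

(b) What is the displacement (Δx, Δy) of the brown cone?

(-0.2, 1.4)

The brown cone started near (2.6, 2.7) and ended near (2.4, 4.1).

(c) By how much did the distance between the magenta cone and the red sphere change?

+0.5

The distance was about 4.4 in the first image and 4.9 in the second, so they moved 0.5 units further apart.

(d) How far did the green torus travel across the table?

0.6

From (5.9, 1.2) to (6.5, 1.2), the green torus covered √(0.6² + 0.0²) ≈ 0.6 units.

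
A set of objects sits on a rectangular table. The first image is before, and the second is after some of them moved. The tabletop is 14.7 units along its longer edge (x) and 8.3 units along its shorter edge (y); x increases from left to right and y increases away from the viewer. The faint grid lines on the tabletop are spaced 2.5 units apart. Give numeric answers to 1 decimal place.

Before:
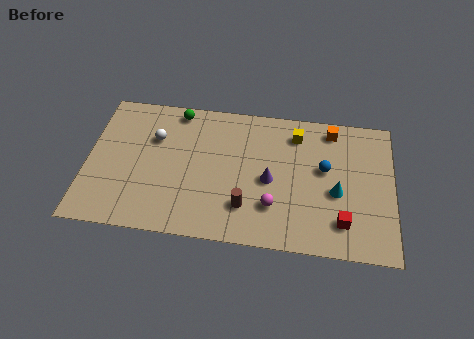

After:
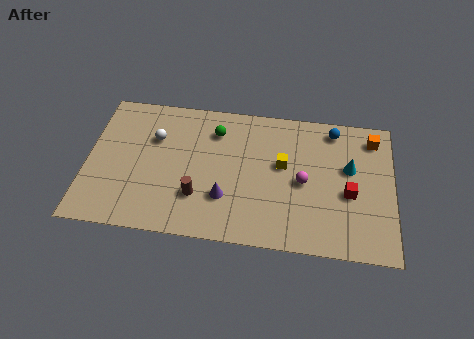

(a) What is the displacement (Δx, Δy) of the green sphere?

(1.9, -1.0)

From the two frames, the green sphere sits at roughly (4.2, 7.4) before and (6.1, 6.4) after.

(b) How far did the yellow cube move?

2.0

The yellow cube was near (10.0, 6.7) before and (9.4, 4.8) after, so it travelled √(0.6² + 1.9²) ≈ 2.0 units.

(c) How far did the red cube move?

1.7

From (12.3, 1.8) to (12.6, 3.5), the red cube covered √(0.3² + 1.7²) ≈ 1.7 units.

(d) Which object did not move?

the white sphere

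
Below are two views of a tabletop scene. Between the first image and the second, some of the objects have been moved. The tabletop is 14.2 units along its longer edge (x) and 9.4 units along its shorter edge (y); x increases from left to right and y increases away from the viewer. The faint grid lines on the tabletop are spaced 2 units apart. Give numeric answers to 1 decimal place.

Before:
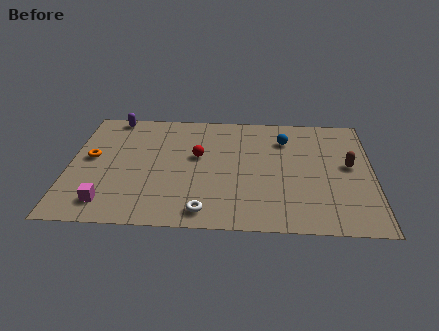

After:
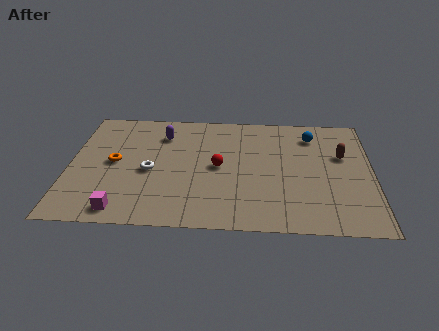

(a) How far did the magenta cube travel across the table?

0.9

The magenta cube moved from about (1.9, 1.6) to (2.6, 1.1), a distance of √(0.7² + 0.5²) ≈ 0.9.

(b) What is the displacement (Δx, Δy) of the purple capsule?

(2.4, -1.4)

The purple capsule started near (1.9, 8.6) and ended near (4.3, 7.2).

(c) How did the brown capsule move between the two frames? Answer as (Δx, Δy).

(-0.3, 0.8)

The brown capsule started near (13.1, 5.1) and ended near (12.8, 5.9).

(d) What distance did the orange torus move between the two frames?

1.1

The orange torus moved from about (1.0, 5.1) to (2.1, 4.8), a distance of √(1.1² + 0.3²) ≈ 1.1.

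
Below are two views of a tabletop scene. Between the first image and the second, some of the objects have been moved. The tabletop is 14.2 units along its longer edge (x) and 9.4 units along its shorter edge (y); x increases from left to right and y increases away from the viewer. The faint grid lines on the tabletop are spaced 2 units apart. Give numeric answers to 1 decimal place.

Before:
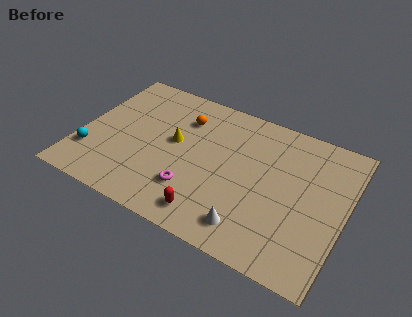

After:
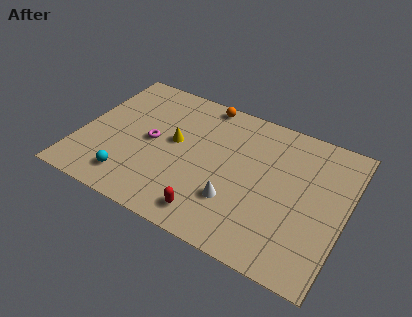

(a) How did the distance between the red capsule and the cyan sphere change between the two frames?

-2.4

Before: roughly 6.8 units apart; after: 4.4. That's 2.4 units closer together.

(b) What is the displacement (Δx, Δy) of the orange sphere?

(0.9, 1.6)

From the two frames, the orange sphere sits at roughly (5.2, 7.0) before and (6.1, 8.6) after.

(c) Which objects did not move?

the red capsule and the yellow cone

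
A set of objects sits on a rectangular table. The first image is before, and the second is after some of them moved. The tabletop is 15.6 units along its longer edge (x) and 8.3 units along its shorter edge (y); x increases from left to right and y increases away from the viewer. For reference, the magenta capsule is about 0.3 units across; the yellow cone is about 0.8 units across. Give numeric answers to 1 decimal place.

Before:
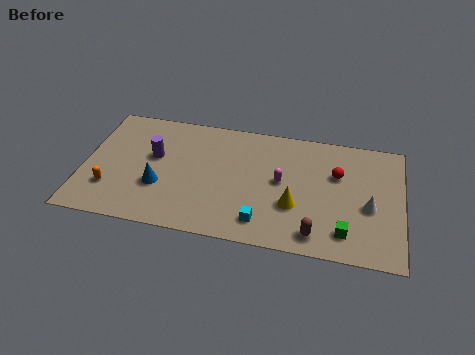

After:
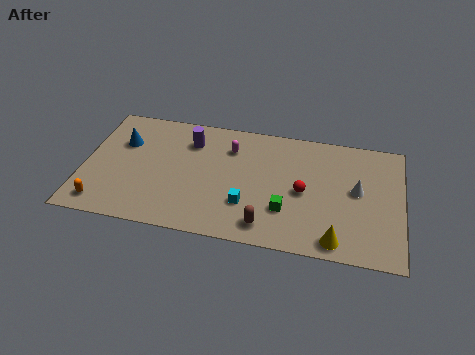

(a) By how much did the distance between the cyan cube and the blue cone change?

+1.7

Before: roughly 5.3 units apart; after: 7.0. That's 1.7 units further apart.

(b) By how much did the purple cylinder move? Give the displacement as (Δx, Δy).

(1.7, 1.4)

From the two frames, the purple cylinder sits at roughly (3.4, 4.9) before and (5.1, 6.3) after.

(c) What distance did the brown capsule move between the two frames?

2.4

The brown capsule was near (11.5, 1.2) before and (9.1, 1.3) after, so it travelled √(2.4² + 0.1²) ≈ 2.4 units.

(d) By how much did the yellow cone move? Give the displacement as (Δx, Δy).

(2.1, -1.9)

The yellow cone started near (10.4, 2.9) and ended near (12.5, 1.0).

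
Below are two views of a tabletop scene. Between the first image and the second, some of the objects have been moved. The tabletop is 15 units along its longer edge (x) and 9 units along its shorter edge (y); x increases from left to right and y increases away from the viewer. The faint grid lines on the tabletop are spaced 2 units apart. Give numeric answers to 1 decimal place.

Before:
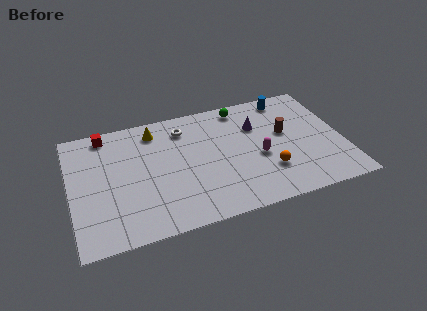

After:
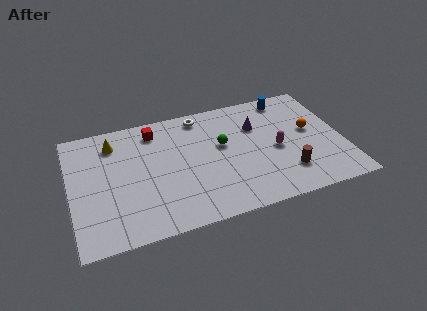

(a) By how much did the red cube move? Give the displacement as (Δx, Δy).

(2.7, -0.5)

The red cube started near (2.1, 8.0) and ended near (4.8, 7.5).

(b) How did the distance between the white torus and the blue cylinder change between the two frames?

-1.0

They were about 5.9 units apart before and 4.9 after — 1.0 units closer together.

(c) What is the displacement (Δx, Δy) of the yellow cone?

(-2.3, -0.3)

The yellow cone was at about (4.8, 7.5) and moved to about (2.5, 7.2).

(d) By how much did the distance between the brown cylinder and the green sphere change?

+1.0

The distance was about 3.5 in the first image and 4.5 in the second, so they moved 1.0 units further apart.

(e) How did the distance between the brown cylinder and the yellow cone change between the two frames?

+3.0

The distance was about 7.5 in the first image and 10.5 in the second, so they moved 3.0 units further apart.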